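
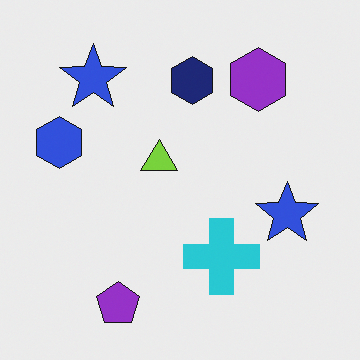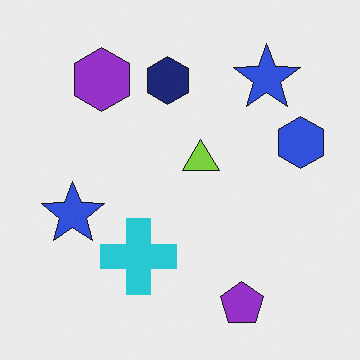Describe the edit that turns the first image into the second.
This is the original image flipped horizontally (left ↔ right).

The blue hexagon is in the left of the first image and the right of the second — shapes on opposite sides of the vertical midline have swapped in a mirror flip.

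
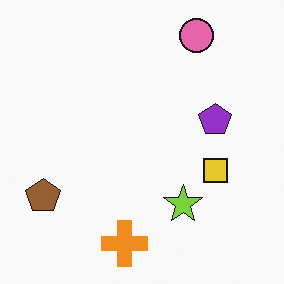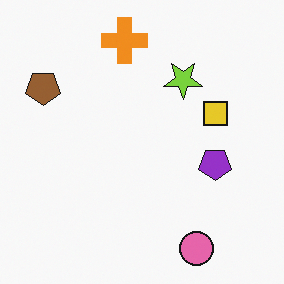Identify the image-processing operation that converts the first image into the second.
This is the original image flipped vertically (top ↔ bottom).

The pink circle is in the top-right of the first image and the bottom-right of the second — shapes on opposite sides of the horizontal midline have swapped in a mirror flip.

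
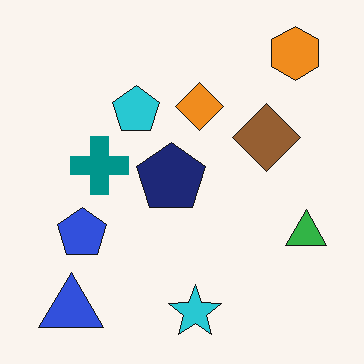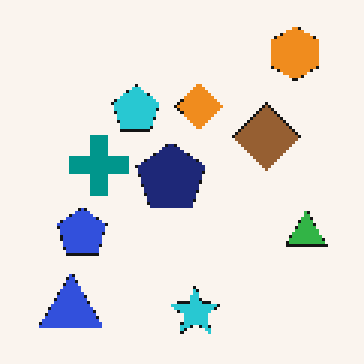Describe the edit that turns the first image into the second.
The image was mildly pixelated.

Shapes are reduced to large square blocks; fine edges and outlines are lost — a downscale-then-upscale (mosaic) effect.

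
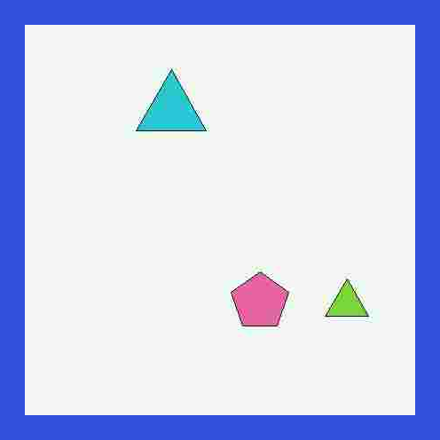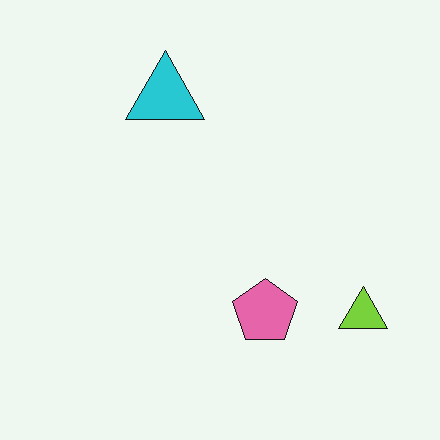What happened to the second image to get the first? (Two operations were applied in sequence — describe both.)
The image was degraded with heavy JPEG compression, then framed with a blue border.

Blocky 8×8 compression artifacts appear around shape edges and the flat background shows ringing — characteristic JPEG degradation. A solid blue frame runs around the edge of the first image, with the content slightly shrunk inside it.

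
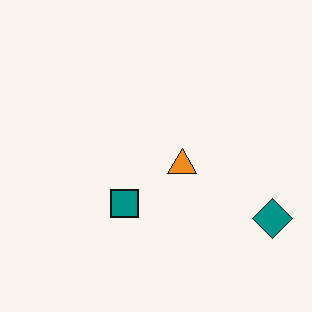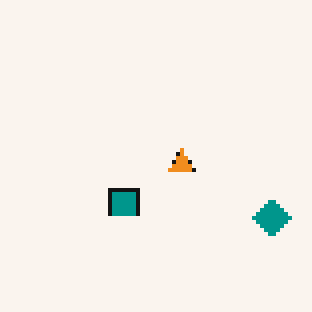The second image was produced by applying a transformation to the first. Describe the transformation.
Mildly pixelated.

Shapes are reduced to large square blocks; fine edges and outlines are lost — a downscale-then-upscale (mosaic) effect.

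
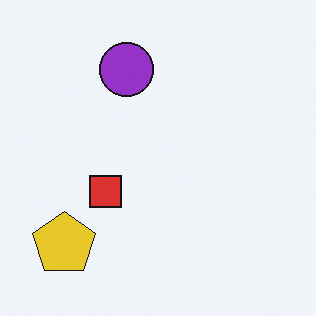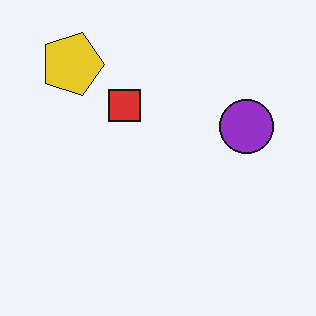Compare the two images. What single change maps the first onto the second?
The image was rotated 90° clockwise.

The yellow pentagon sits in the bottom-left of the first image and the top-left of the second — consistent with a whole-image 90° clockwise rotation.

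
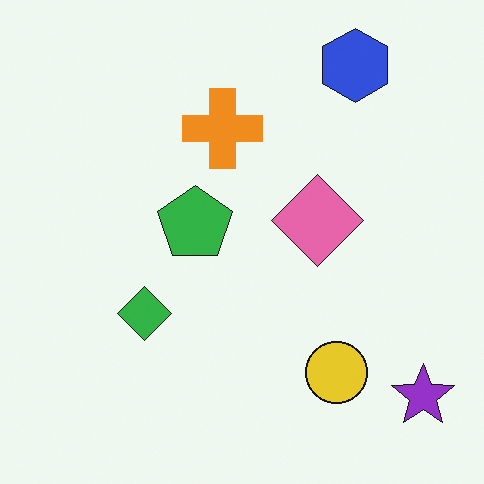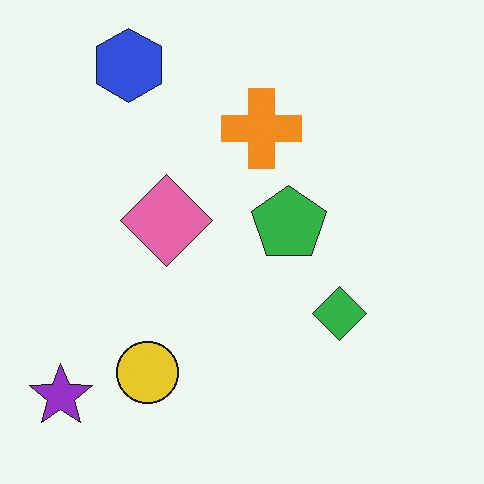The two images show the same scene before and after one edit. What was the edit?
This is the original image flipped horizontally (left ↔ right).

The purple star is in the bottom-right of the first image and the bottom-left of the second — shapes on opposite sides of the vertical midline have swapped in a mirror flip.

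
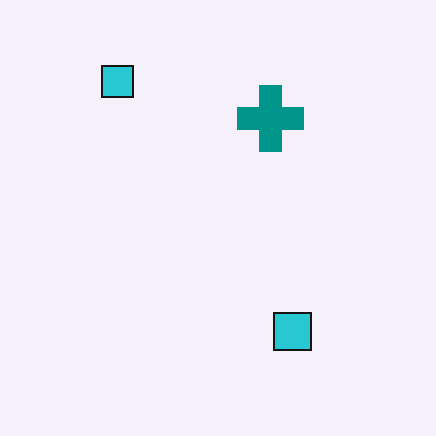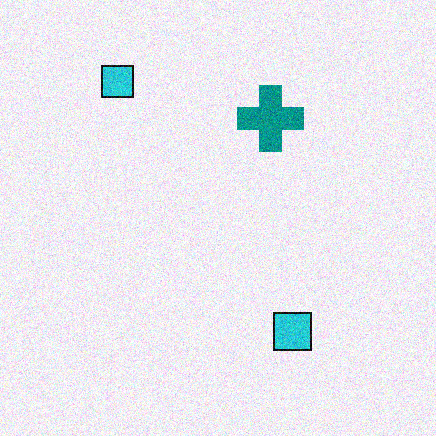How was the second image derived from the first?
The image was degraded with visible gaussian noise.

Random speckle covers the whole image, including the flat background.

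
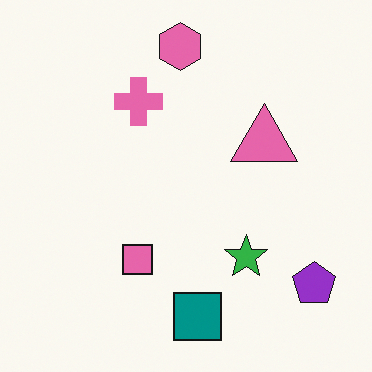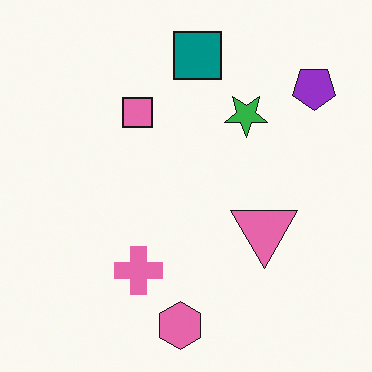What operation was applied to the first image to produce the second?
It was flipped vertically (top ↔ bottom).

The pink hexagon is in the top of the first image and the bottom of the second — shapes on opposite sides of the horizontal midline have swapped in a mirror flip.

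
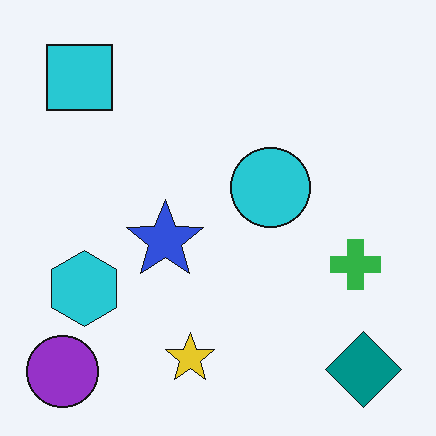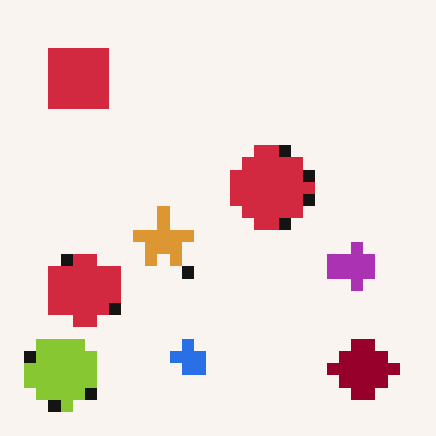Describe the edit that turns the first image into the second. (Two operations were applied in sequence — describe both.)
Coarsely pixelated, then hue-shifted through roughly half the color wheel.

Shapes are reduced to large square blocks; fine edges and outlines are lost — a downscale-then-upscale (mosaic) effect. Every shape's color has rotated by the same amount around the hue wheel — a uniform hue shift.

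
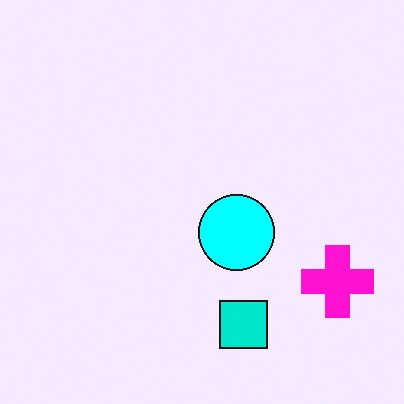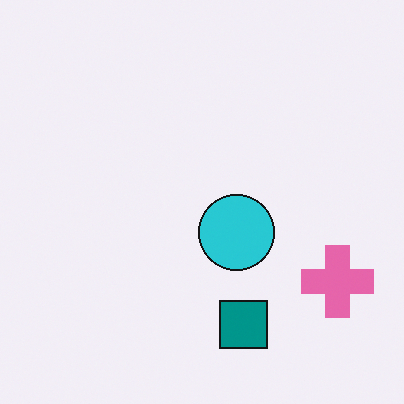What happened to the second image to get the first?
It was made much more vivid (saturation change).

All colors are more vivid — a global saturation change.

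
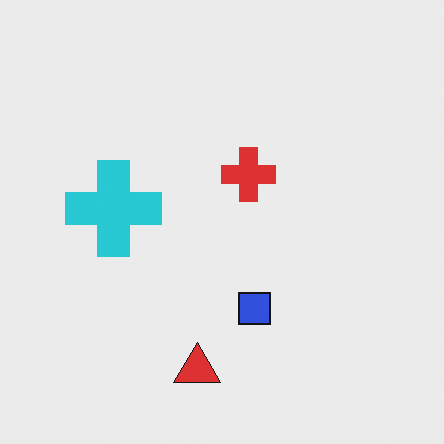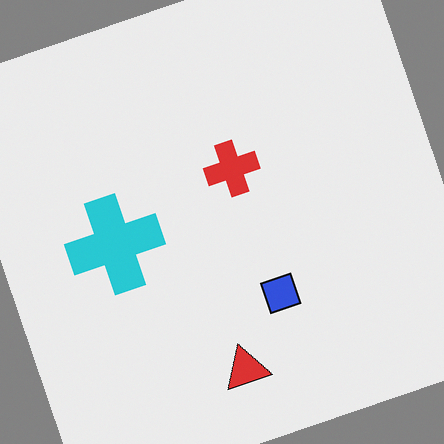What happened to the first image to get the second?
The transformation is: rotated counter-clockwise by a clearly visible amount.

Every shape is tilted by the same angle and the image corners show triangular fill wedges — a whole-image rotation by a non-right angle.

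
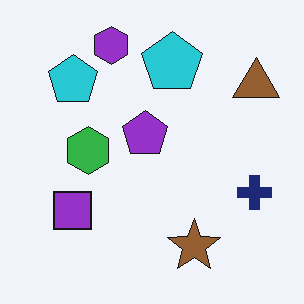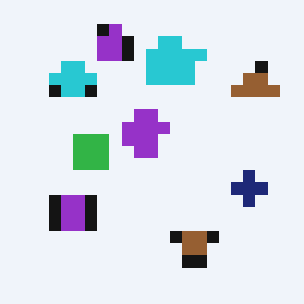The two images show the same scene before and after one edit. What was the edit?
The image was coarsely pixelated.

Shapes are reduced to large square blocks; fine edges and outlines are lost — a downscale-then-upscale (mosaic) effect.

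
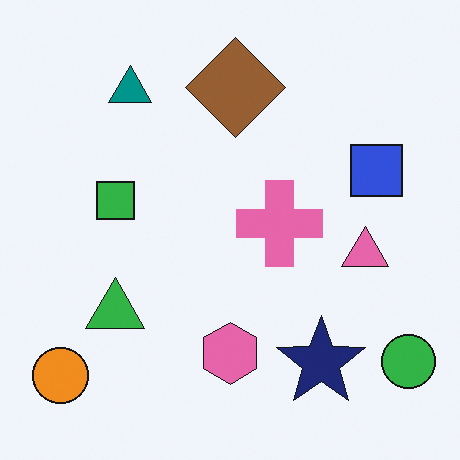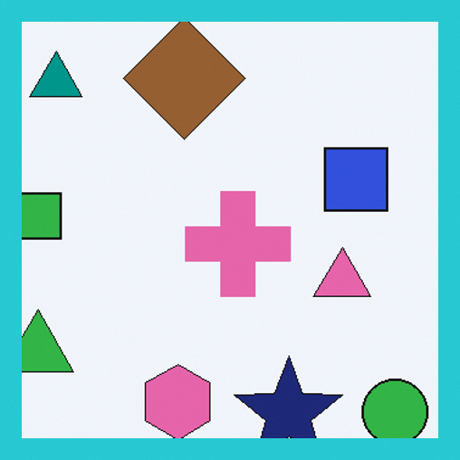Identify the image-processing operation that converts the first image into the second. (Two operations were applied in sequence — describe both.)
The image was cropped slightly and scaled back up, then framed with a cyan border.

The visible shapes are larger and the field of view is narrower; shapes near the original edges may be partly or wholly outside the frame — a crop-and-rescale. A solid cyan frame runs around the edge of the second image, with the content slightly shrunk inside it.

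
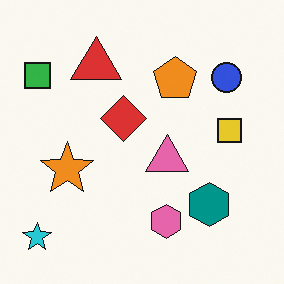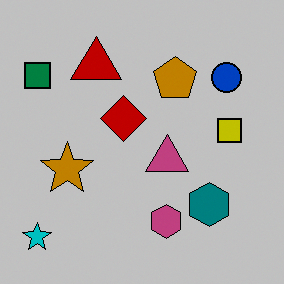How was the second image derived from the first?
The transformation is: aggressively posterized.

Each flat color has snapped to a coarser quantized level — most visibly, the near-white background has dropped to a flat grey.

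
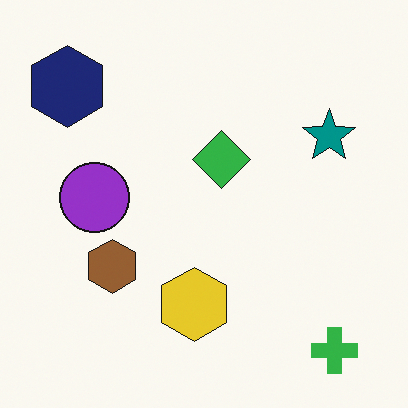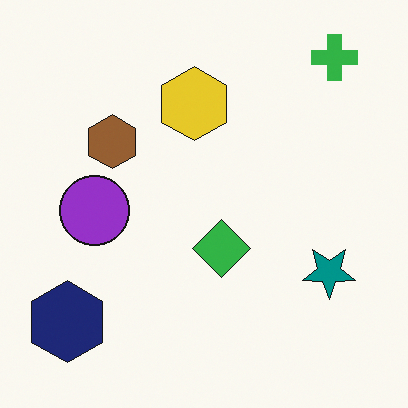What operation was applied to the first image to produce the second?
This is the original image flipped vertically (top ↔ bottom).

The green cross is in the bottom-right of the first image and the top-right of the second — shapes on opposite sides of the horizontal midline have swapped in a mirror flip.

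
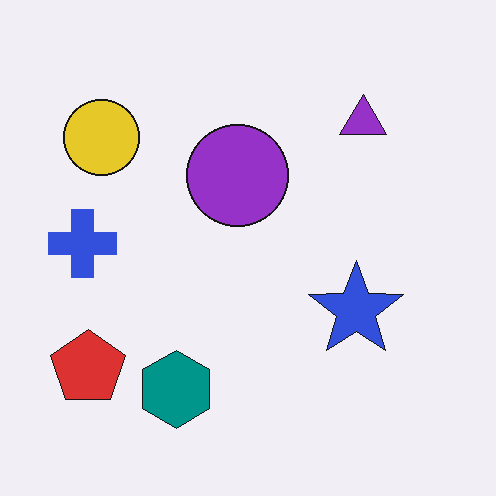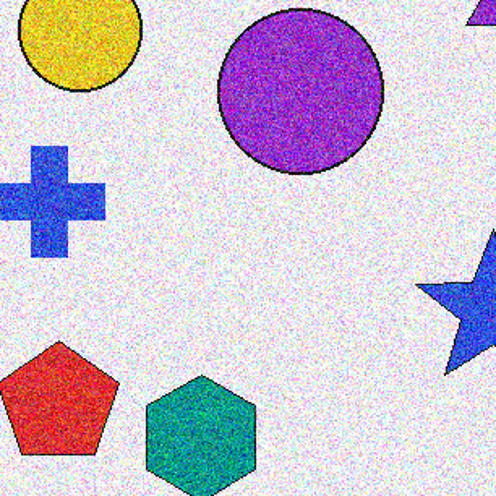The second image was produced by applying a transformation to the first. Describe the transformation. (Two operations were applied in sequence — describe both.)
The second image is the first degraded with a thick layer of grain, then cropped to a noticeably smaller region and rescaled.

Random speckle covers the whole image, including the flat background. The visible shapes are larger and the field of view is narrower; shapes near the original edges may be partly or wholly outside the frame — a crop-and-rescale.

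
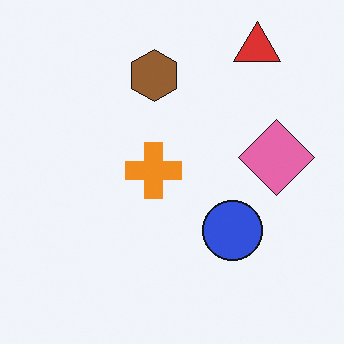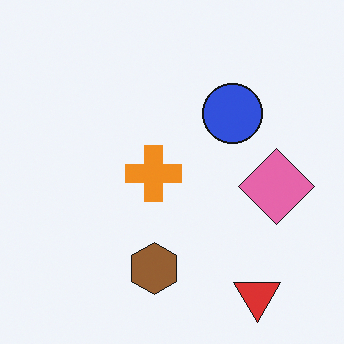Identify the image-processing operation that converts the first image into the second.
The second image is the first flipped vertically (top ↔ bottom).

The red triangle is in the top-right of the first image and the bottom-right of the second — shapes on opposite sides of the horizontal midline have swapped in a mirror flip.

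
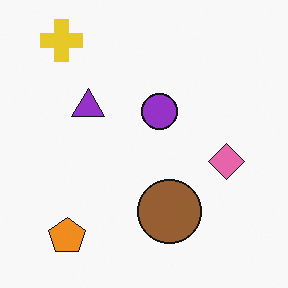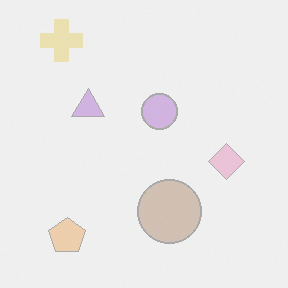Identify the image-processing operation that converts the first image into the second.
The image was given much lower contrast.

Tones are pushed toward mid-grey across the whole image — a global contrast change.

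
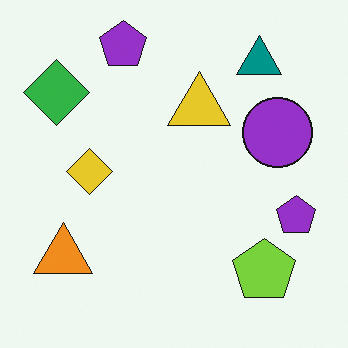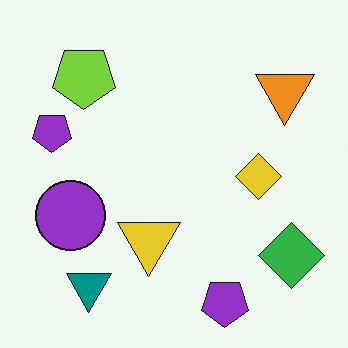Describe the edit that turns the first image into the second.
Rotated 180°.

The green diamond sits in the top-left of the first image and the bottom-right of the second — consistent with a whole-image 180° rotation.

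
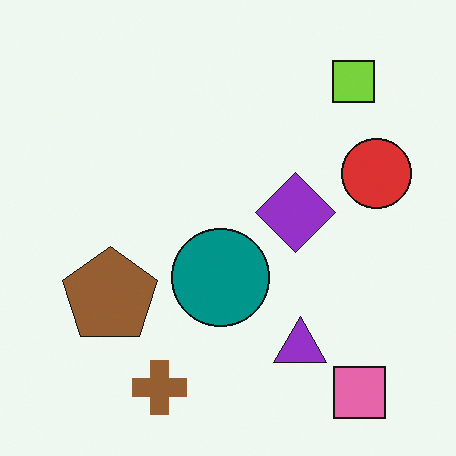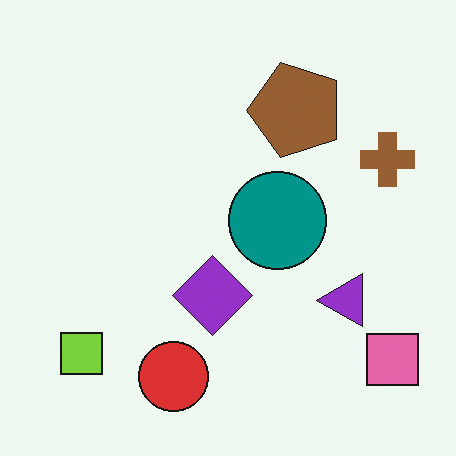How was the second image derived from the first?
Transposed (reflected across the top-left ↔ bottom-right diagonal).

Shapes have swapped their row and column positions — what was in the top-right is now in the bottom-left — a diagonal reflection.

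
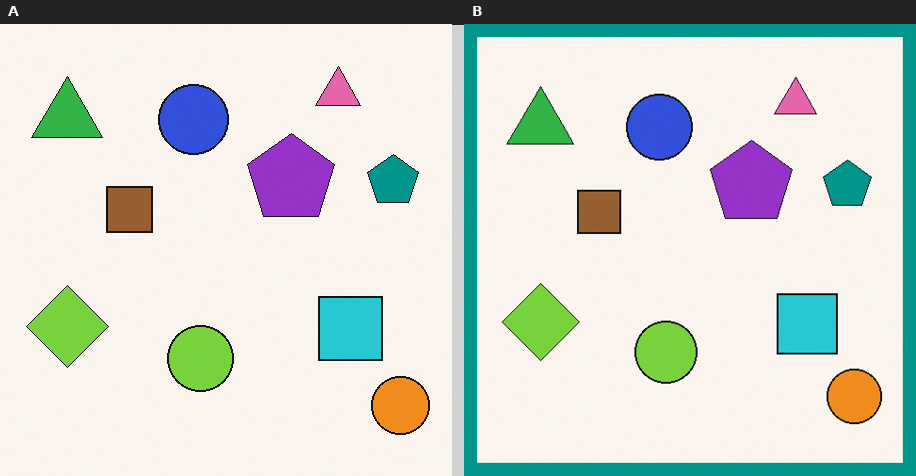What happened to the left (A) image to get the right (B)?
This is the original image framed with a teal border.

A solid teal frame runs around the edge of the right (B) image, with the content slightly shrunk inside it.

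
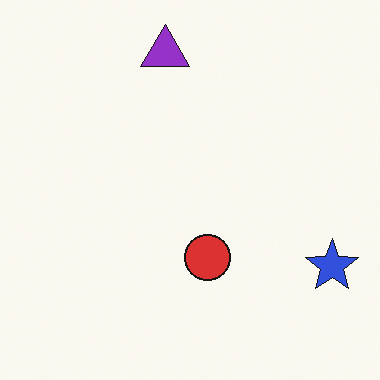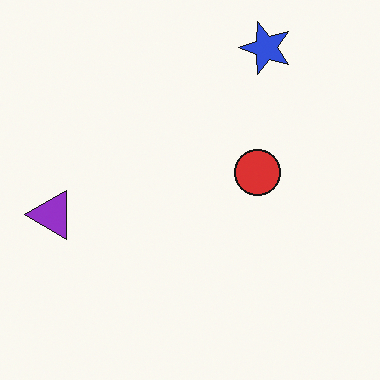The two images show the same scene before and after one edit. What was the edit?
Rotated 90° counter-clockwise.

The blue star sits in the bottom-right of the first image and the top-right of the second — consistent with a whole-image 90° counter-clockwise rotation.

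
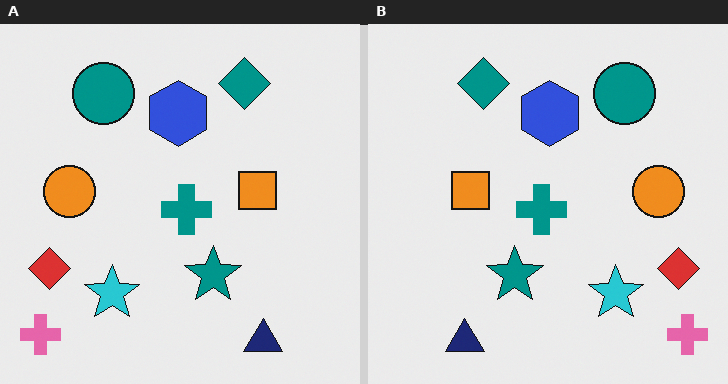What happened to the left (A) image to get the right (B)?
The transformation is: flipped horizontally (left ↔ right).

The pink cross is in the bottom-left of the left (A) image and the bottom-right of the right (B) — shapes on opposite sides of the vertical midline have swapped in a mirror flip.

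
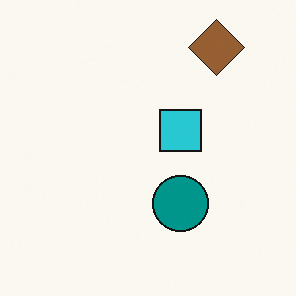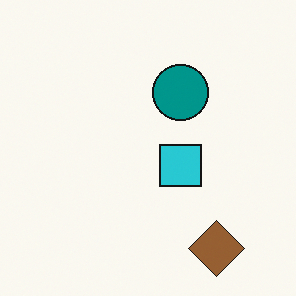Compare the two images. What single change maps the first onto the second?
The second image is the first flipped vertically (top ↔ bottom).

The brown diamond is in the top-right of the first image and the bottom-right of the second — shapes on opposite sides of the horizontal midline have swapped in a mirror flip.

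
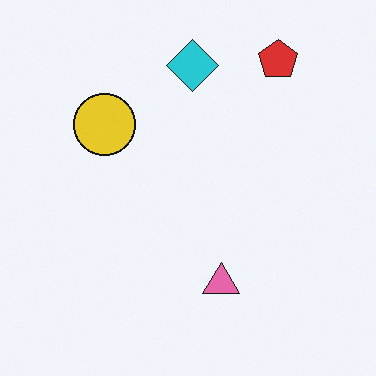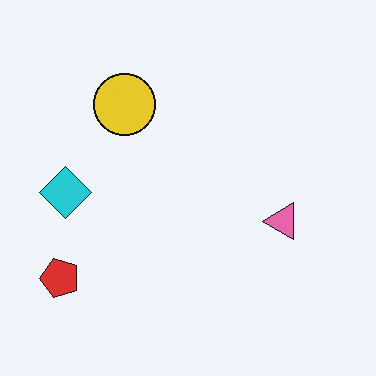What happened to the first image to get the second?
The image was transposed (reflected across the top-left ↔ bottom-right diagonal).

Shapes have swapped their row and column positions — what was in the top-right is now in the bottom-left — a diagonal reflection.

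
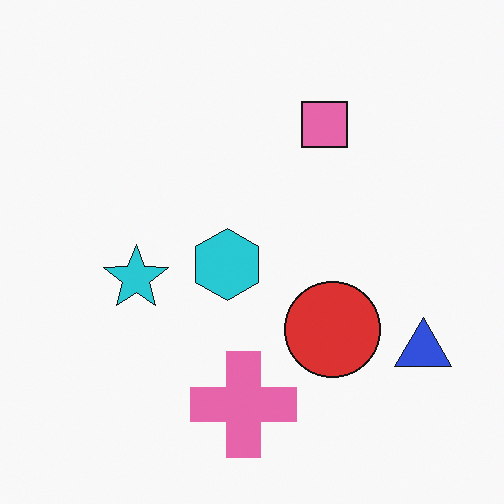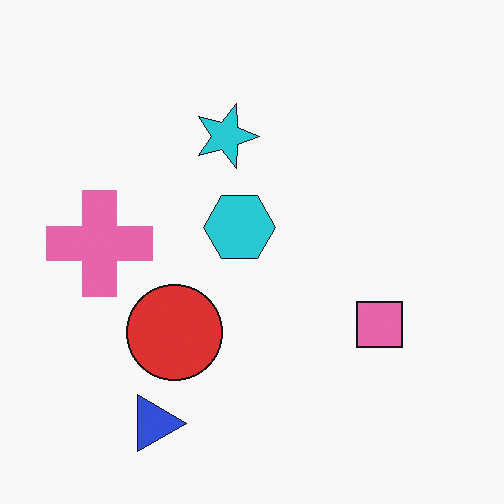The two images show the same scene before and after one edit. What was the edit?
The image was rotated 90° clockwise.

The blue triangle sits in the bottom-right of the first image and the bottom-left of the second — consistent with a whole-image 90° clockwise rotation.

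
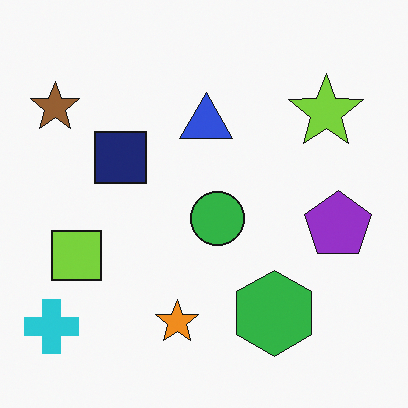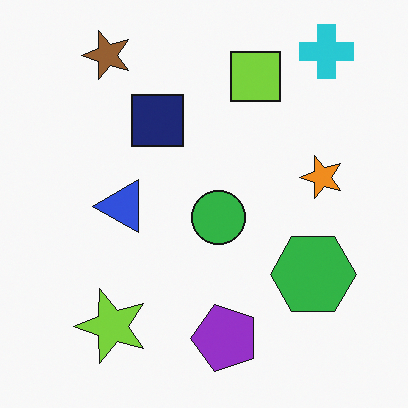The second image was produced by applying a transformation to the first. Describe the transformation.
The transformation is: transposed (reflected across the top-left ↔ bottom-right diagonal).

Shapes have swapped their row and column positions — what was in the top-right is now in the bottom-left — a diagonal reflection.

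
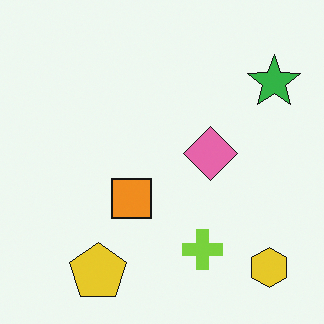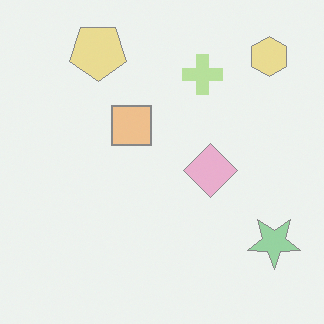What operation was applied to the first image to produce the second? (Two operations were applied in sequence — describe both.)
It was flipped vertically (top ↔ bottom), then given much lower contrast.

The yellow pentagon is in the bottom-left of the first image and the top-left of the second — shapes on opposite sides of the horizontal midline have swapped in a mirror flip. Tones are pushed toward mid-grey across the whole image — a global contrast change.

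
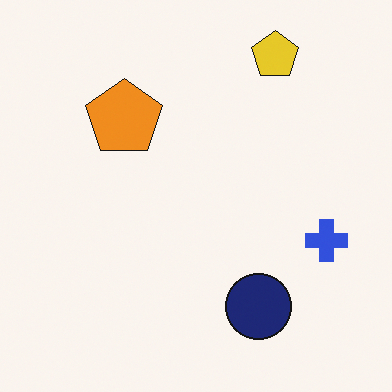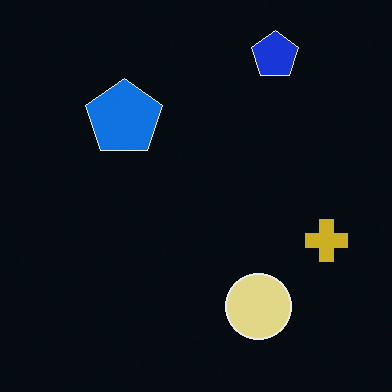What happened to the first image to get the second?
The second image is the first color-inverted (negative).

The light background has become dark and every shape's color is its complement — a photographic negative.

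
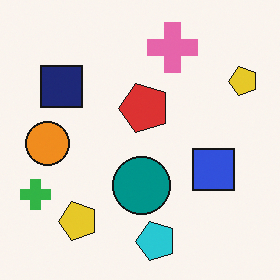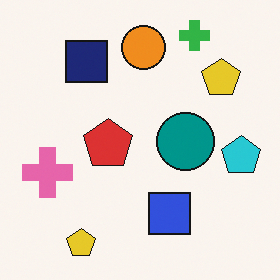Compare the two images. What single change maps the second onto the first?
The image was transposed (reflected across the top-left ↔ bottom-right diagonal).

Shapes have swapped their row and column positions — what was in the top-right is now in the bottom-left — a diagonal reflection.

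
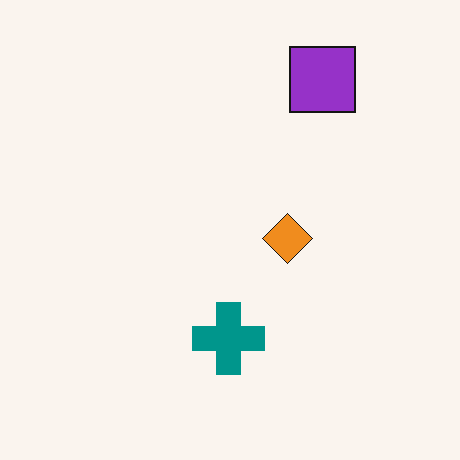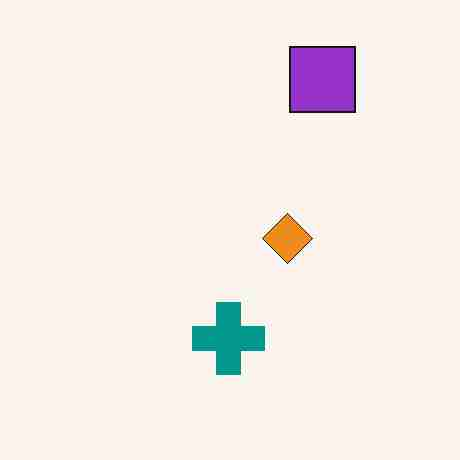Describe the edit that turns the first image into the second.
It was degraded with heavy JPEG compression.

Blocky 8×8 compression artifacts appear around shape edges and the flat background shows ringing — characteristic JPEG degradation.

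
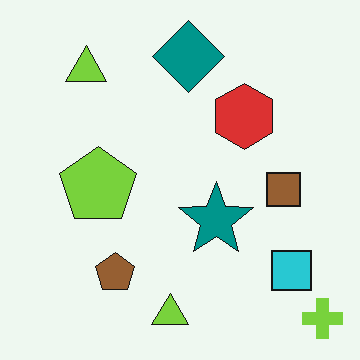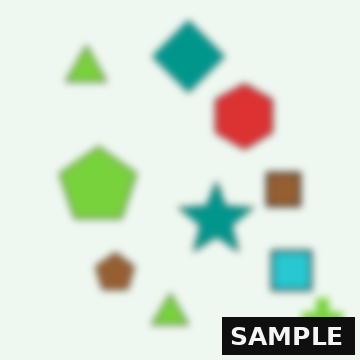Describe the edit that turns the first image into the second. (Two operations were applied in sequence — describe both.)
This is the original image moderately blurred, then watermarked with the text "SAMPLE" in the lower-right corner.

Shape edges and outlines are uniformly softened across the whole image. A dark label reading "SAMPLE" appears in the lower-right corner.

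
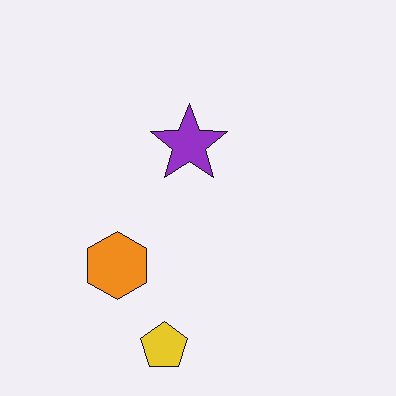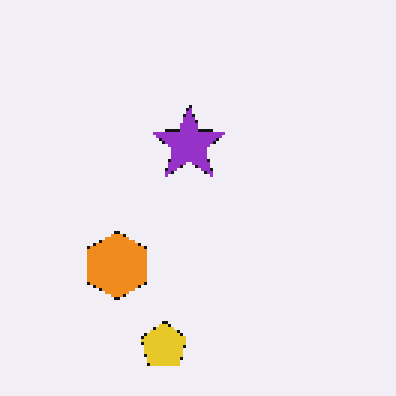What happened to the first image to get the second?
The second image is the first mildly pixelated.

Shapes are reduced to large square blocks; fine edges and outlines are lost — a downscale-then-upscale (mosaic) effect.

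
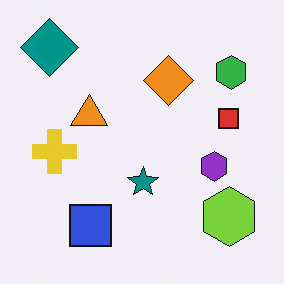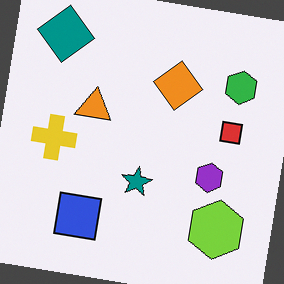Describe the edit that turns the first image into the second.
It was rotated clockwise by a few degrees.

Every shape is tilted by the same angle and the image corners show triangular fill wedges — a whole-image rotation by a non-right angle.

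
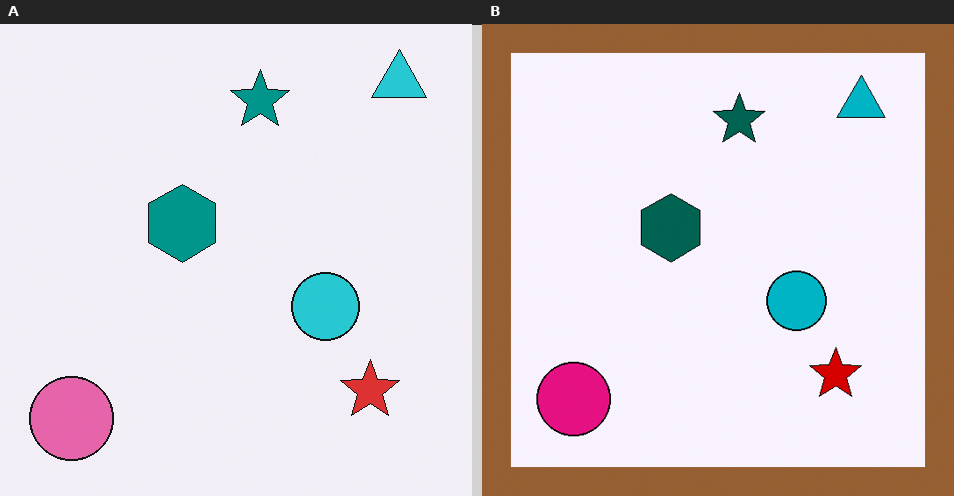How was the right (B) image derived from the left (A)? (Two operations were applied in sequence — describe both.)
The transformation is: boosted in contrast, then framed with a brown border.

Tones are pushed away from mid-grey across the whole image — a global contrast change. A solid brown frame runs around the edge of the right (B) image, with the content slightly shrunk inside it.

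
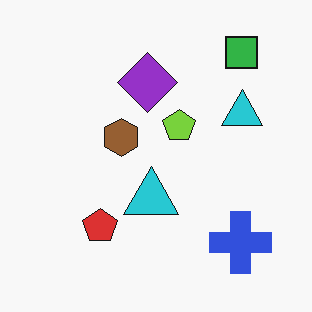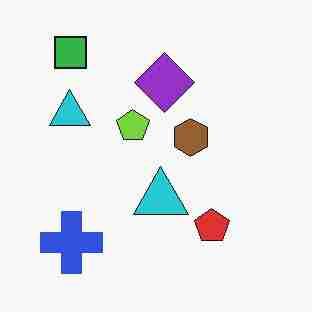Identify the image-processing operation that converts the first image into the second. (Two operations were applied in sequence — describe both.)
This is the original image flipped horizontally (left ↔ right), then degraded with heavy JPEG compression.

The green square is in the top-right of the first image and the top-left of the second — shapes on opposite sides of the vertical midline have swapped in a mirror flip. Blocky 8×8 compression artifacts appear around shape edges and the flat background shows ringing — characteristic JPEG degradation.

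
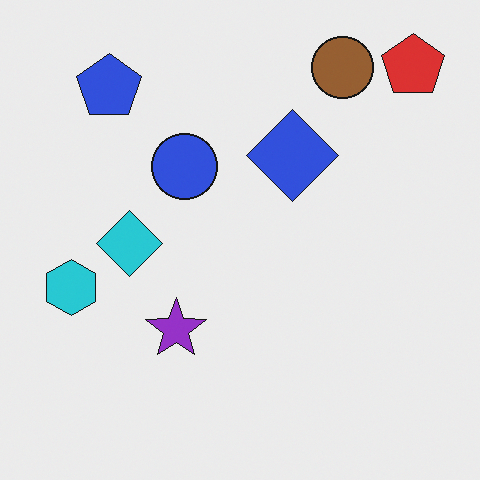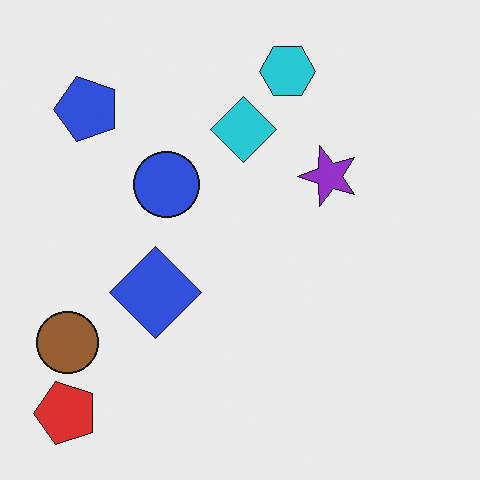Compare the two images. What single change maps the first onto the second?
The image was transposed (reflected across the top-left ↔ bottom-right diagonal).

Shapes have swapped their row and column positions — what was in the top-right is now in the bottom-left — a diagonal reflection.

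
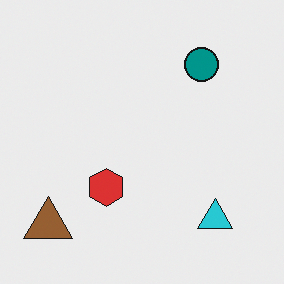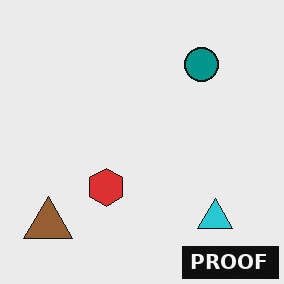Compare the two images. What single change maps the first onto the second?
The second image is the first watermarked with the text "PROOF" in the lower-right corner.

A dark label reading "PROOF" appears in the lower-right corner.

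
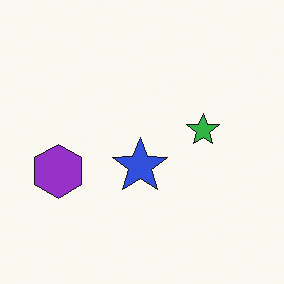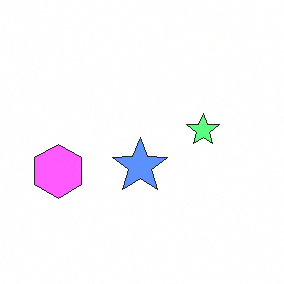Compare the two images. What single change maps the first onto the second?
It was noticeably brightened.

Every pixel — background and shapes alike — is uniformly brightened.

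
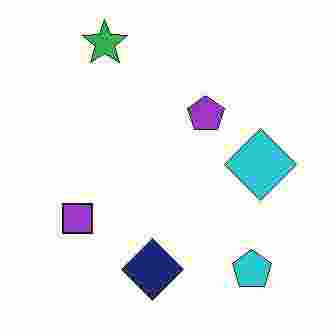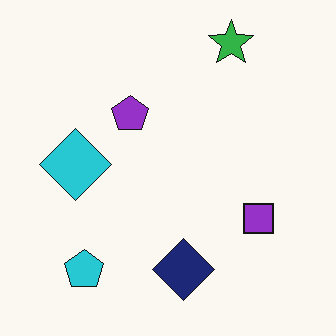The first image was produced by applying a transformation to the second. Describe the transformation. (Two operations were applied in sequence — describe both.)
This is the original image heavily JPEG-compressed with obvious blocking artifacts, then flipped horizontally (left ↔ right).

Blocky 8×8 compression artifacts appear around shape edges and the flat background shows ringing — characteristic JPEG degradation. The cyan diamond is in the left of the second image and the right of the first — shapes on opposite sides of the vertical midline have swapped in a mirror flip.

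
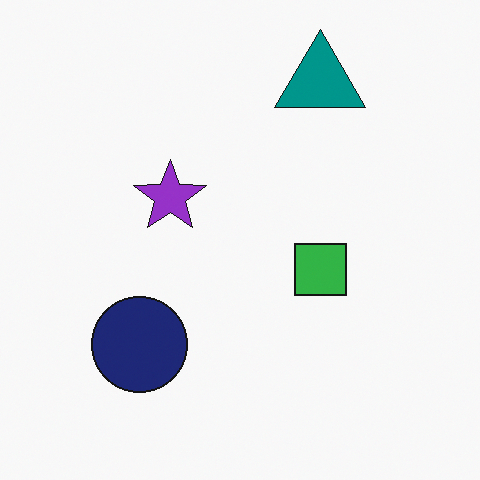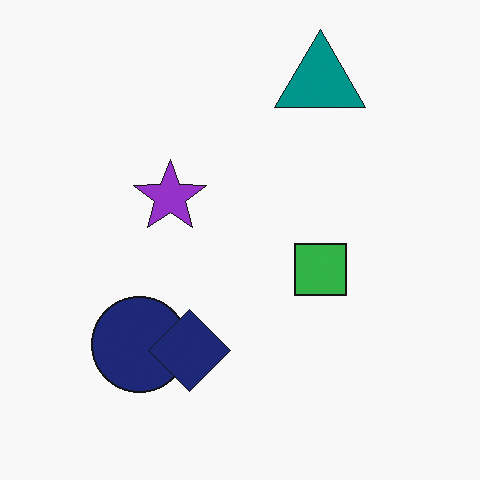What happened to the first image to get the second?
The second image is the first overlaid with an additional navy diamond.

A navy diamond appears in the second image that is absent from the first.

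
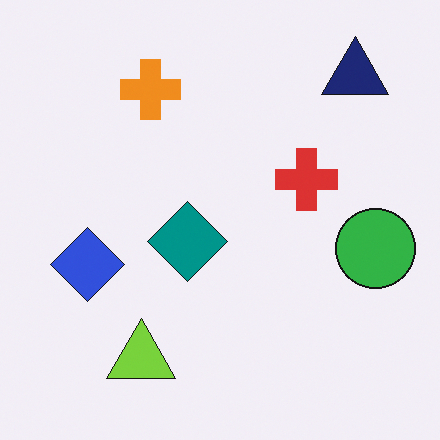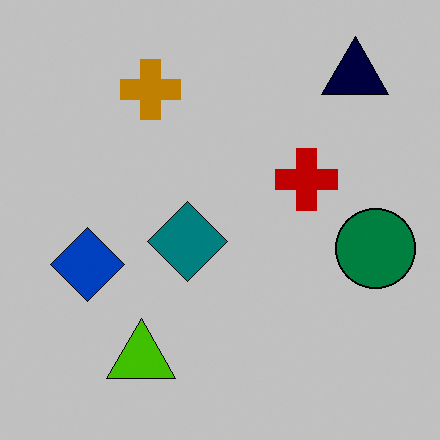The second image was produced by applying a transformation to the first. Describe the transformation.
It was aggressively posterized.

Each flat color has snapped to a coarser quantized level — most visibly, the near-white background has dropped to a flat grey.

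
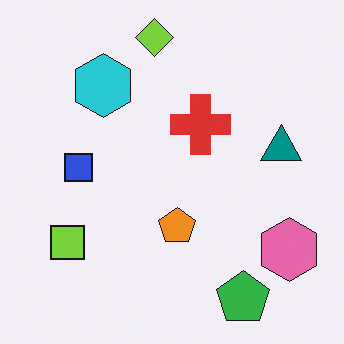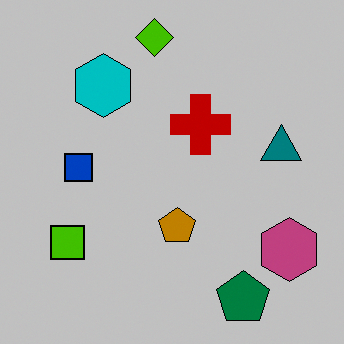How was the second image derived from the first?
The transformation is: heavily posterized to just a handful of flat colors.

Each flat color has snapped to a coarser quantized level — most visibly, the near-white background has dropped to a flat grey.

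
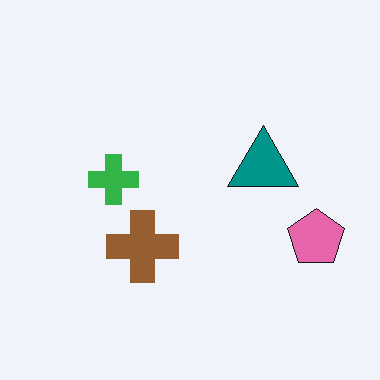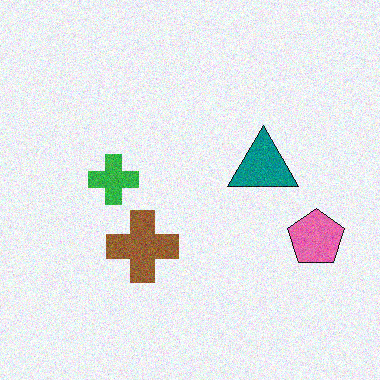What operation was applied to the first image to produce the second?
The second image is the first degraded with visible gaussian noise.

Random speckle covers the whole image, including the flat background.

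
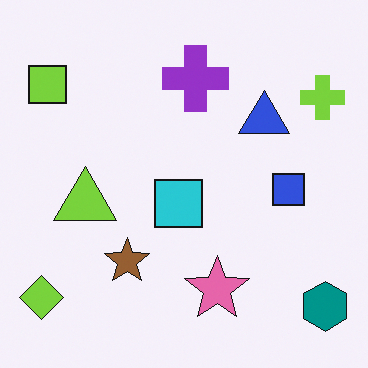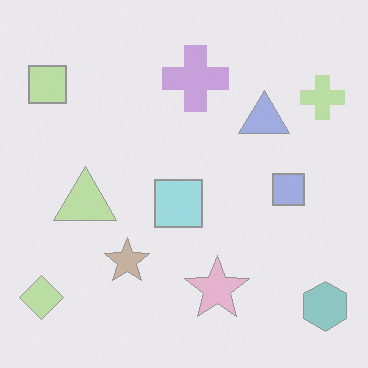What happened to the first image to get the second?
The image was washed out (contrast reduced).

Tones are pushed toward mid-grey across the whole image — a global contrast change.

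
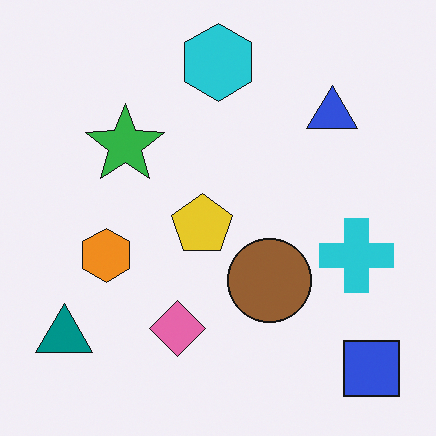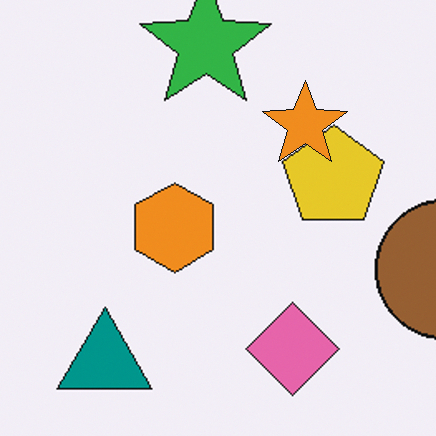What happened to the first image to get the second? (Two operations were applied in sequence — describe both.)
The second image is the first cropped to a noticeably smaller region and rescaled, then overlaid with an additional orange star.

The visible shapes are larger and the field of view is narrower; shapes near the original edges may be partly or wholly outside the frame — a crop-and-rescale. An orange star appears in the second image that is absent from the first.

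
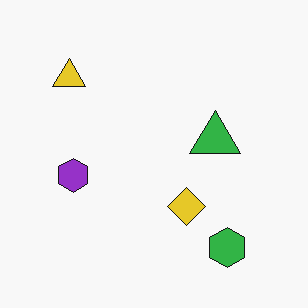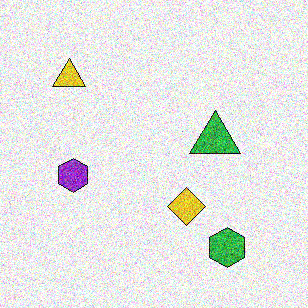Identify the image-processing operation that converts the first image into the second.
It was degraded with strong gaussian noise.

Random speckle covers the whole image, including the flat background.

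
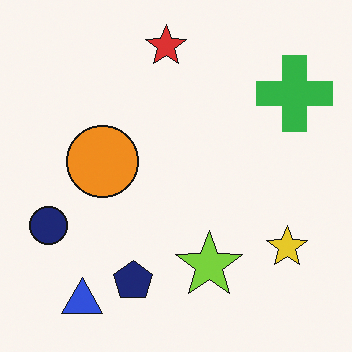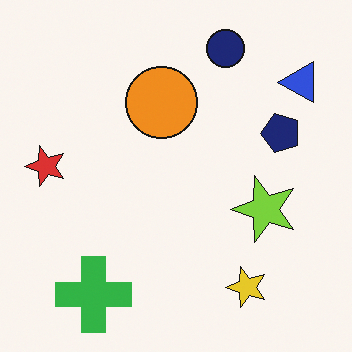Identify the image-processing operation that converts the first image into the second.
It was transposed (reflected across the top-left ↔ bottom-right diagonal).

Shapes have swapped their row and column positions — what was in the top-right is now in the bottom-left — a diagonal reflection.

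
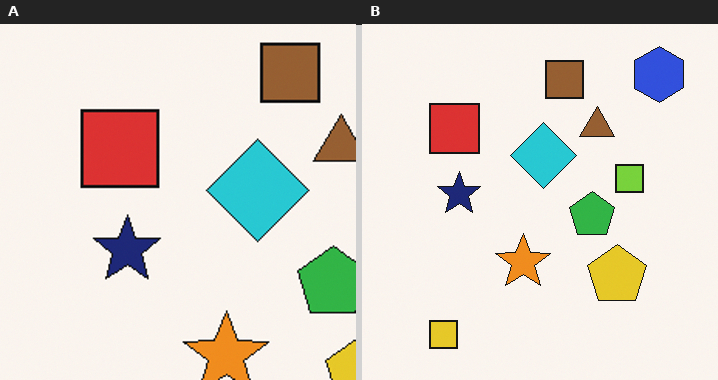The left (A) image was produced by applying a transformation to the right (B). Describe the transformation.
Cropped slightly and scaled back up.

The visible shapes are larger and the field of view is narrower; shapes near the original edges may be partly or wholly outside the frame — a crop-and-rescale.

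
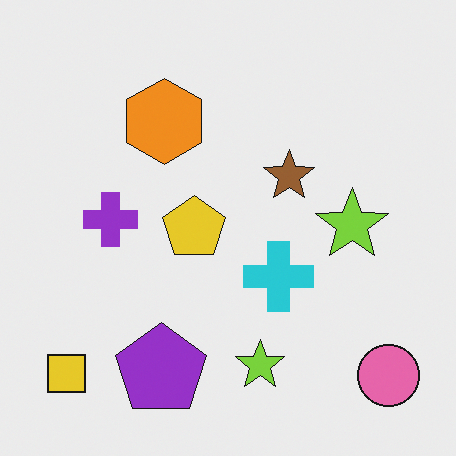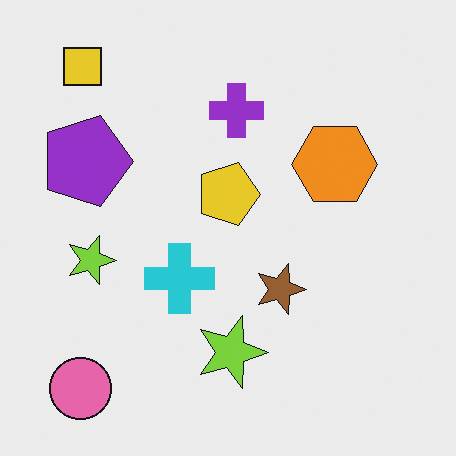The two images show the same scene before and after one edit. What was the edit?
The image was rotated 90° clockwise.

The yellow square sits in the bottom-left of the first image and the top-left of the second — consistent with a whole-image 90° clockwise rotation.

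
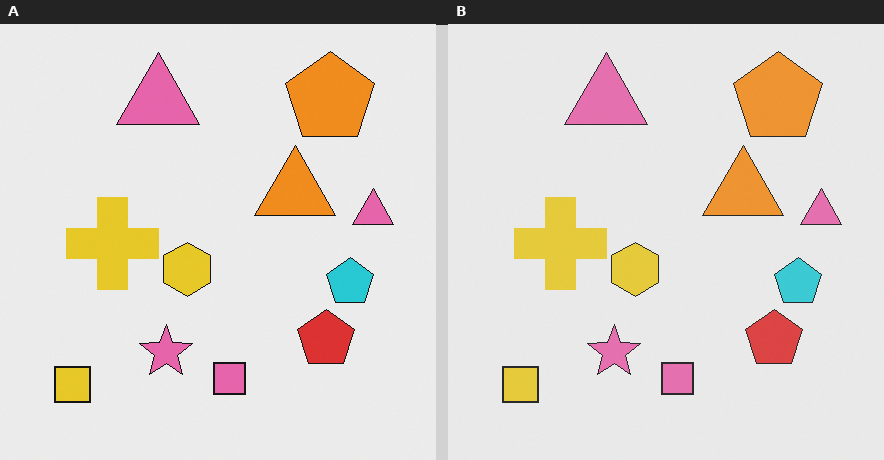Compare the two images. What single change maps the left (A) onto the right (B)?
It was given slightly reduced contrast.

Tones are pushed toward mid-grey across the whole image — a global contrast change.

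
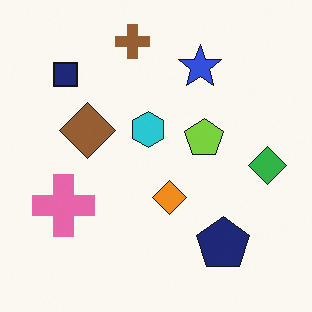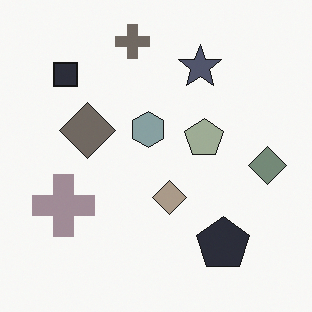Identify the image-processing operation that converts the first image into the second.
It was made much more muted (saturation change).

All colors are more muted and greyish — a global saturation change.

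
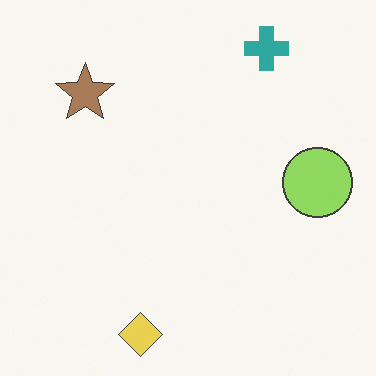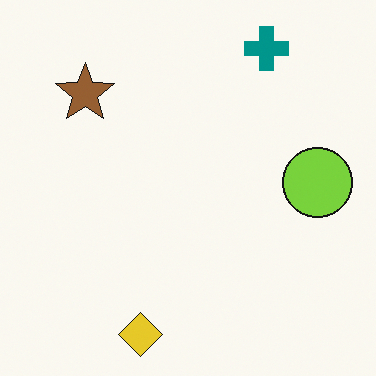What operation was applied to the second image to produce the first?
The image was given slightly reduced contrast.

Tones are pushed toward mid-grey across the whole image — a global contrast change.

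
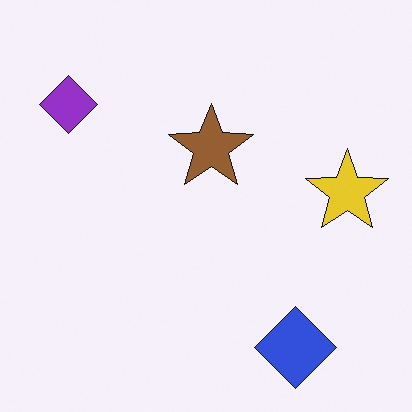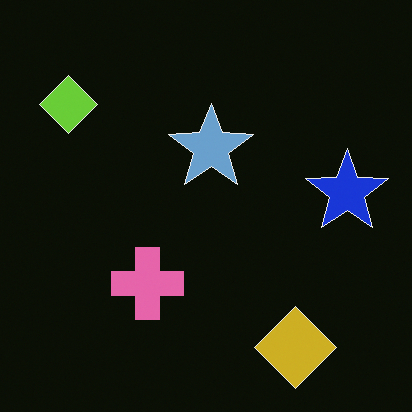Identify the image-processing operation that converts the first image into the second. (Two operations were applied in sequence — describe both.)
The transformation is: color-inverted (negative), then overlaid with an additional pink cross.

The light background has become dark and every shape's color is its complement — a photographic negative. A pink cross appears in the second image that is absent from the first.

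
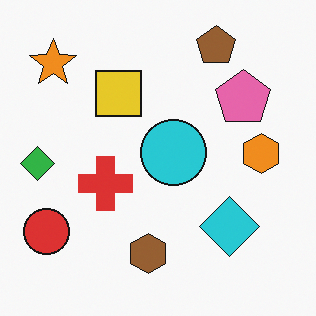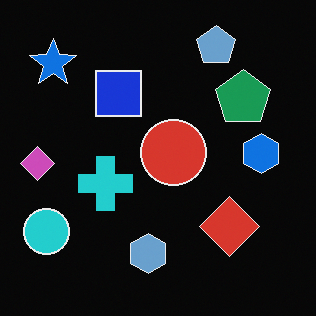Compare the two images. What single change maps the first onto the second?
Color-inverted (negative).

The light background has become dark and every shape's color is its complement — a photographic negative.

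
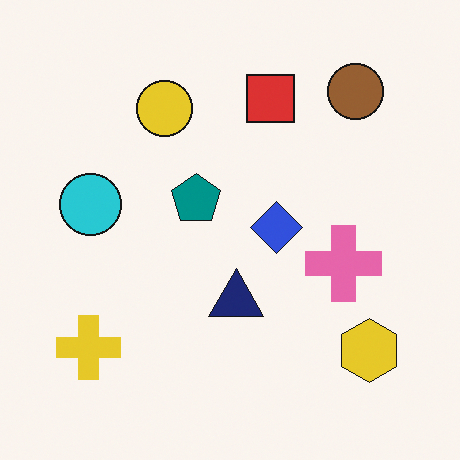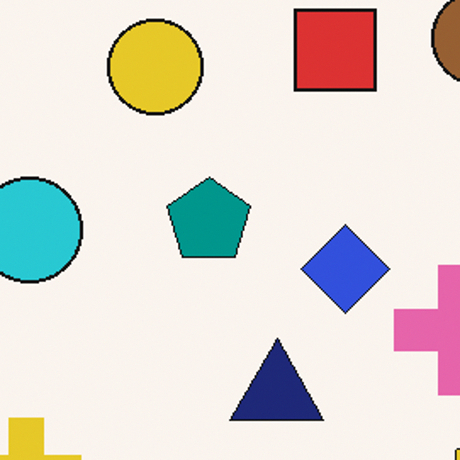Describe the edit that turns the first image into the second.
The second image is the first cropped to a noticeably smaller region and rescaled.

The visible shapes are larger and the field of view is narrower; shapes near the original edges may be partly or wholly outside the frame — a crop-and-rescale.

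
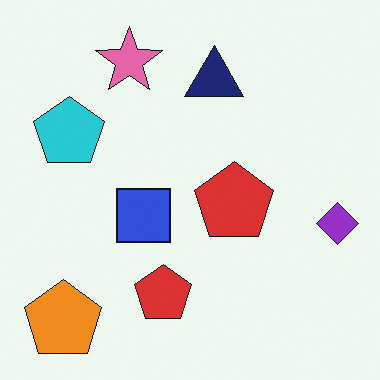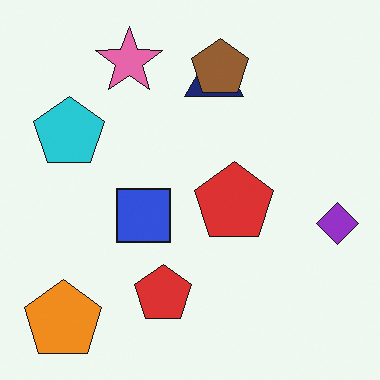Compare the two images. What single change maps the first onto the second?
The transformation is: overlaid with an additional brown pentagon.

A brown pentagon appears in the second image that is absent from the first.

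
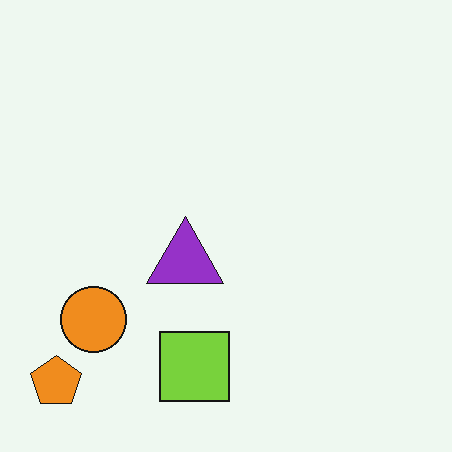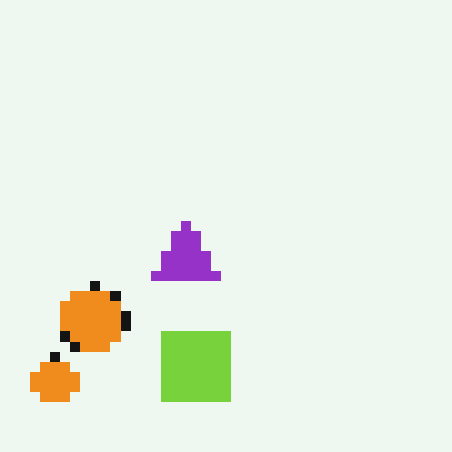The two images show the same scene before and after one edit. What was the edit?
It was heavily pixelated into large blocks.

Shapes are reduced to large square blocks; fine edges and outlines are lost — a downscale-then-upscale (mosaic) effect.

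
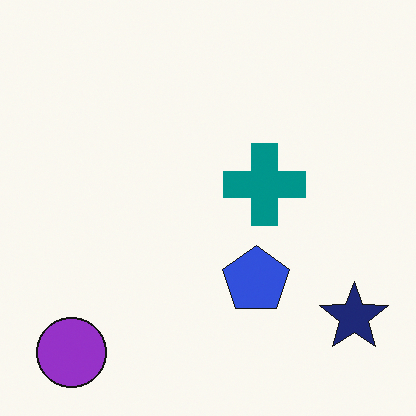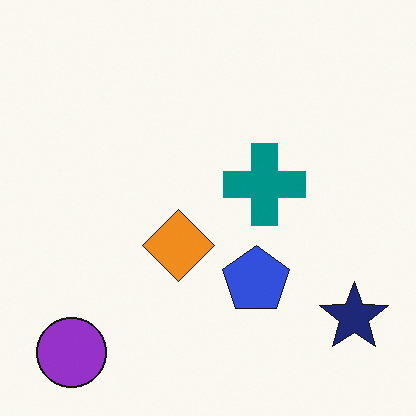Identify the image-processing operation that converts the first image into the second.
Overlaid with an additional orange diamond.

An orange diamond appears in the second image that is absent from the first.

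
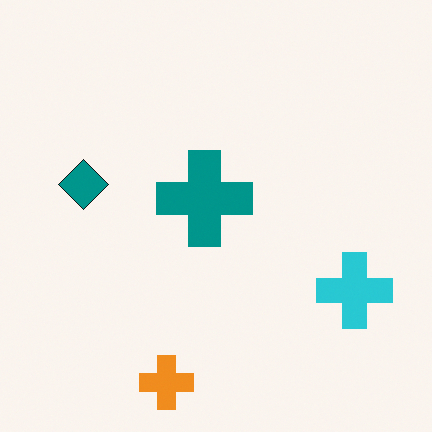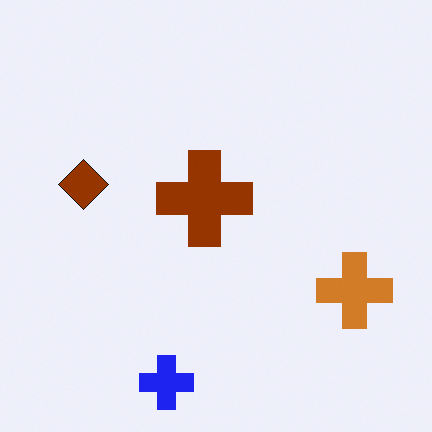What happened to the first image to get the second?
Hue-shifted through roughly half the color wheel.

Every shape's color has rotated by the same amount around the hue wheel — a uniform hue shift.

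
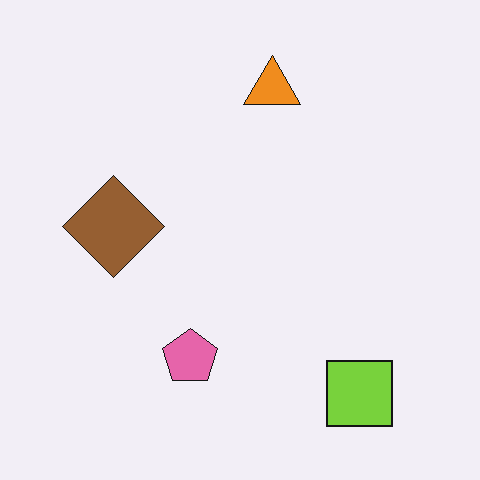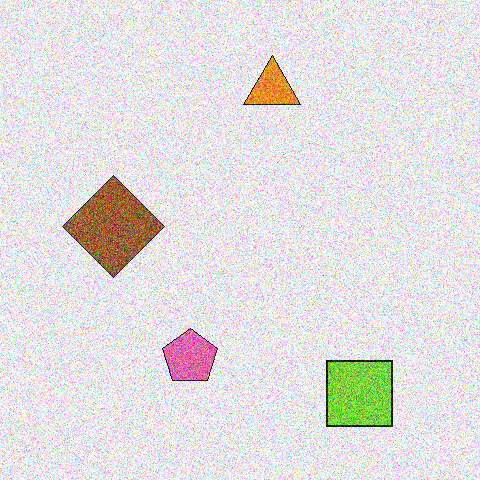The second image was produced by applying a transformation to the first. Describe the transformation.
It was degraded with heavy additive noise.

Random speckle covers the whole image, including the flat background.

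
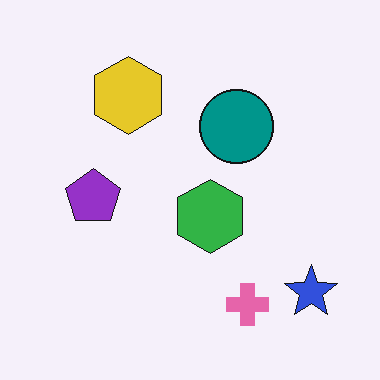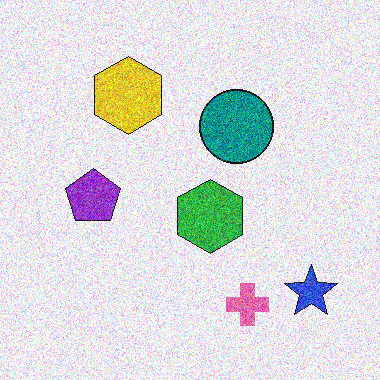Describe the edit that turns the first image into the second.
The image was degraded with heavy additive noise.

Random speckle covers the whole image, including the flat background.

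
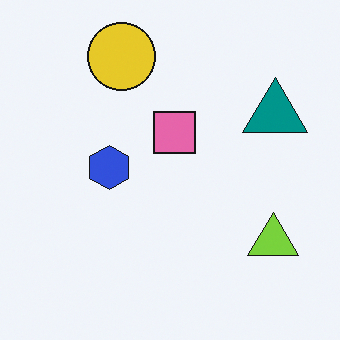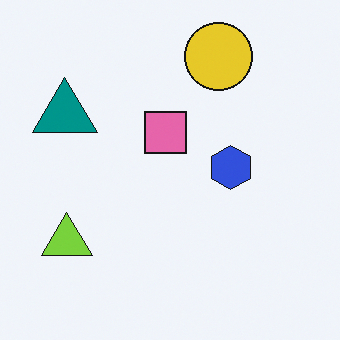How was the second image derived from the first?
This is the original image flipped horizontally (left ↔ right).

The teal triangle is in the right of the first image and the left of the second — shapes on opposite sides of the vertical midline have swapped in a mirror flip.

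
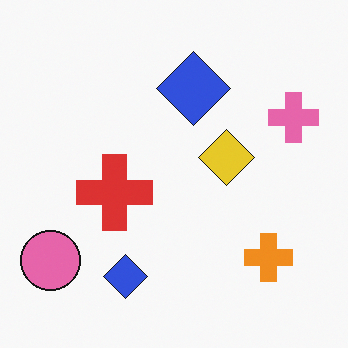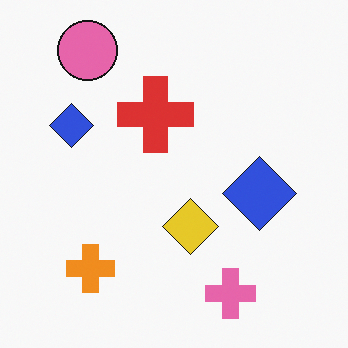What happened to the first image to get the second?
The transformation is: rotated 90° clockwise.

The pink circle sits in the bottom-left of the first image and the top-left of the second — consistent with a whole-image 90° clockwise rotation.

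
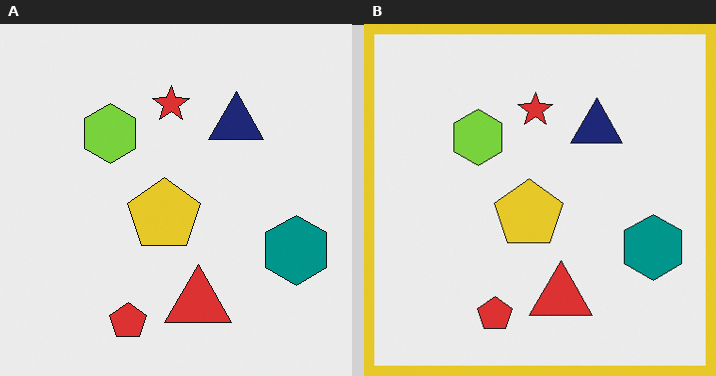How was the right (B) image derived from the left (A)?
Framed with a yellow border.

A solid yellow frame runs around the edge of the right (B) image, with the content slightly shrunk inside it.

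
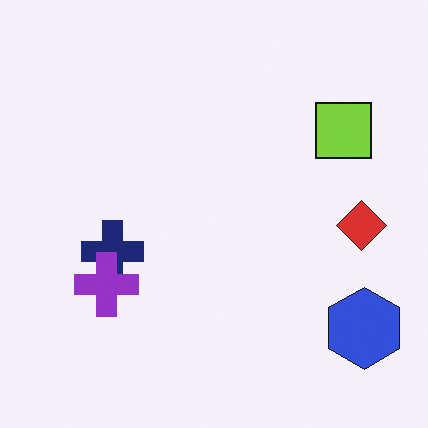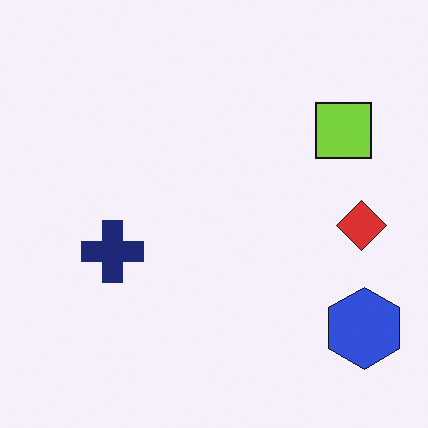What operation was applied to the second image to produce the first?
The image was overlaid with an additional purple cross.

A purple cross appears in the first image that is absent from the second.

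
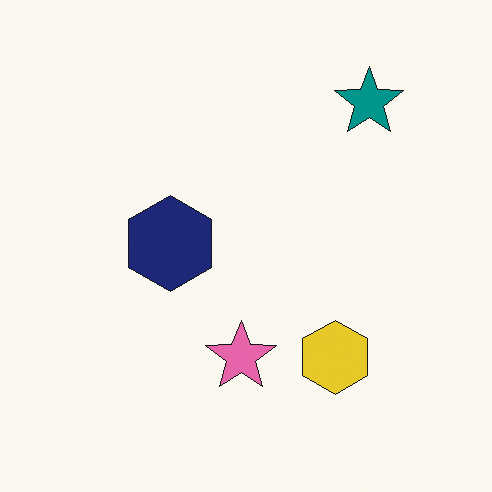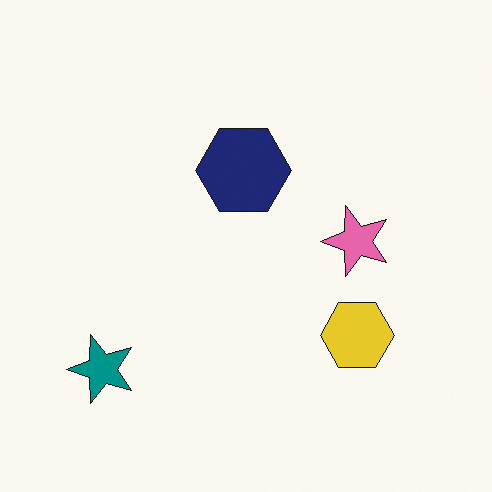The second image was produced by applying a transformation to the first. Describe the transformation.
The transformation is: transposed (reflected across the top-left ↔ bottom-right diagonal).

Shapes have swapped their row and column positions — what was in the top-right is now in the bottom-left — a diagonal reflection.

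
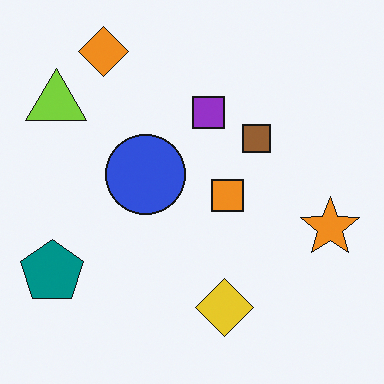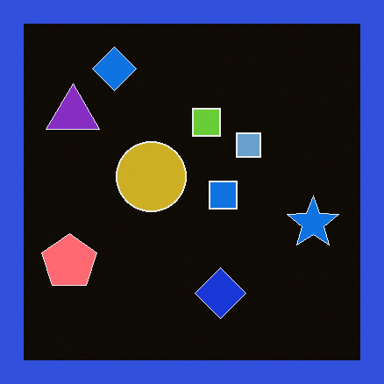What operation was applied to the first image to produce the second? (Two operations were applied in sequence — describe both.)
Color-inverted (negative), then framed with a blue border.

The light background has become dark and every shape's color is its complement — a photographic negative. A solid blue frame runs around the edge of the second image, with the content slightly shrunk inside it.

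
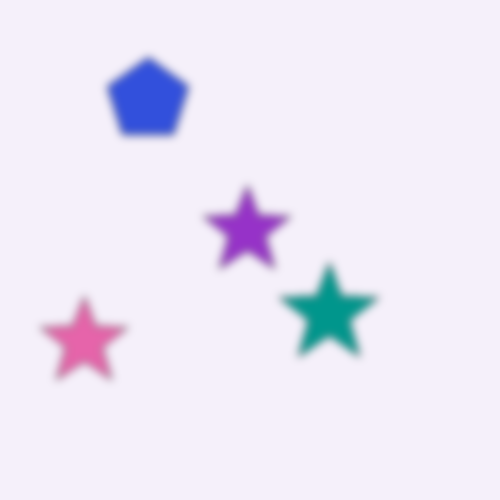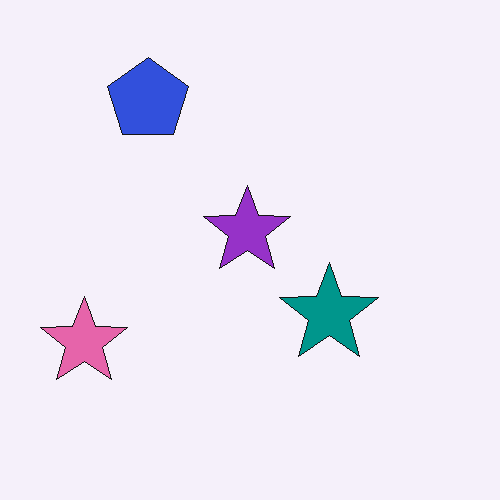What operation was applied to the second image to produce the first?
The transformation is: moderately blurred.

Shape edges and outlines are uniformly softened across the whole image.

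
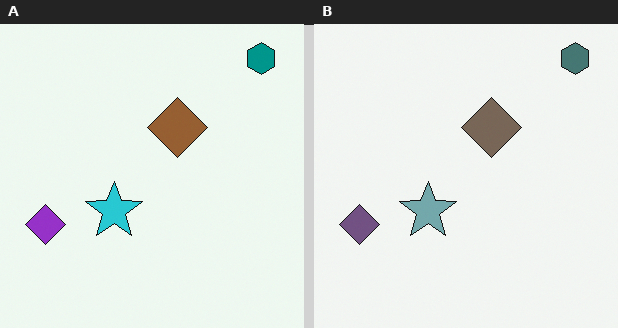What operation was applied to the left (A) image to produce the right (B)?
This is the original image made much more muted (saturation change).

All colors are more muted and greyish — a global saturation change.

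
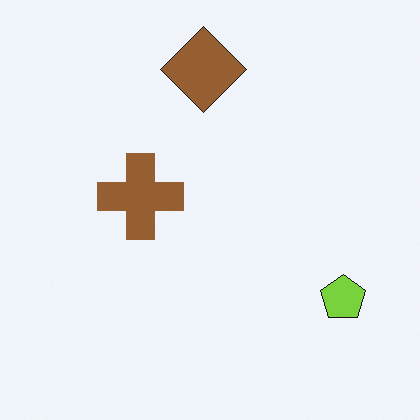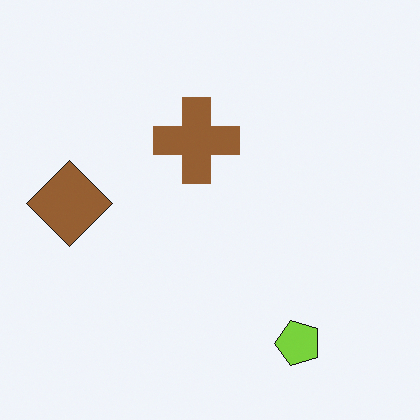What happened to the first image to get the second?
Transposed (reflected across the top-left ↔ bottom-right diagonal).

Shapes have swapped their row and column positions — what was in the top-right is now in the bottom-left — a diagonal reflection.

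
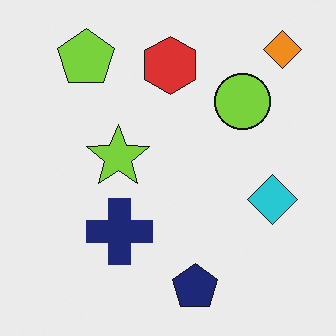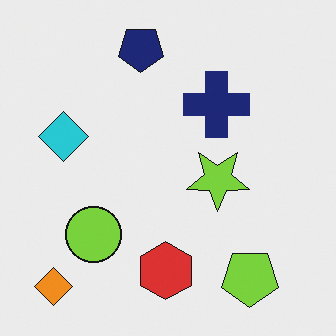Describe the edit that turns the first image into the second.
The second image is the first rotated 180°.

The orange diamond sits in the top-right of the first image and the bottom-left of the second — consistent with a whole-image 180° rotation.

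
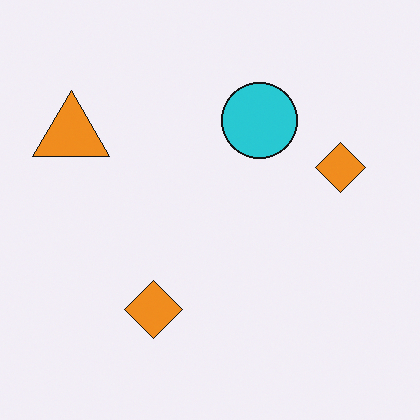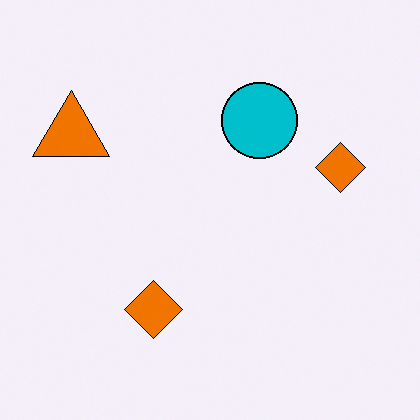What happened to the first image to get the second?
This is the original image given slightly increased contrast.

Tones are pushed away from mid-grey across the whole image — a global contrast change.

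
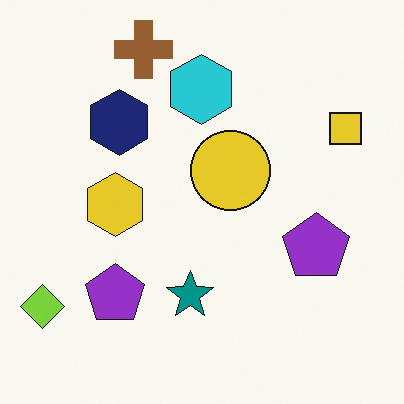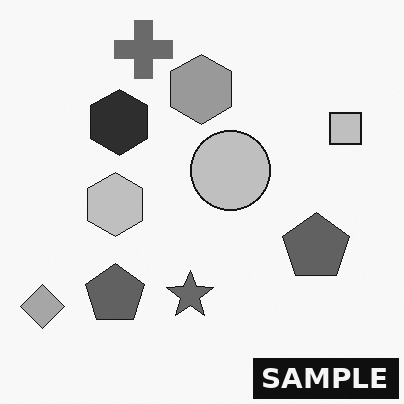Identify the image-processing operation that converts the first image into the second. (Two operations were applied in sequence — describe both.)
It was converted to grayscale, then watermarked with the text "SAMPLE" in the lower-right corner.

All color is removed — every shape is now a shade of grey. A dark label reading "SAMPLE" appears in the lower-right corner.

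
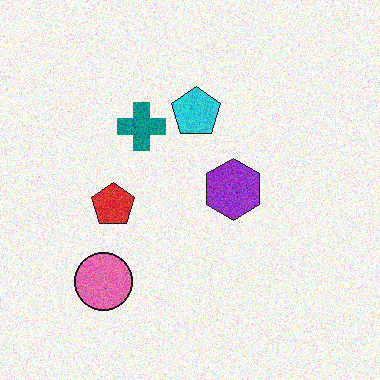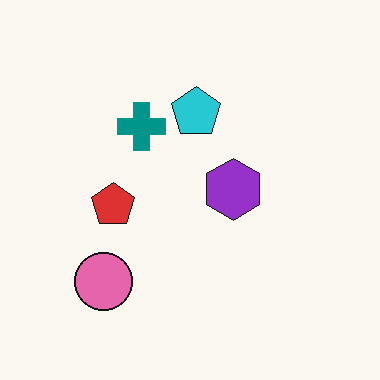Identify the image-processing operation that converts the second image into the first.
The transformation is: degraded with visible gaussian noise.

Random speckle covers the whole image, including the flat background.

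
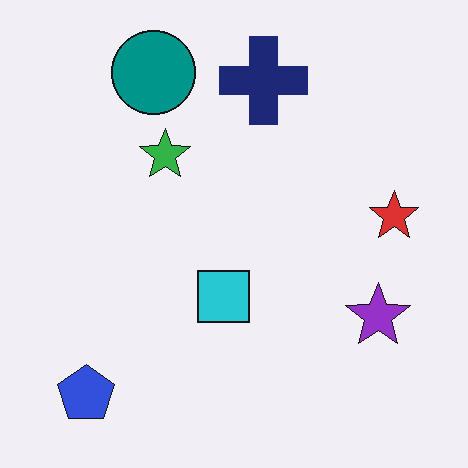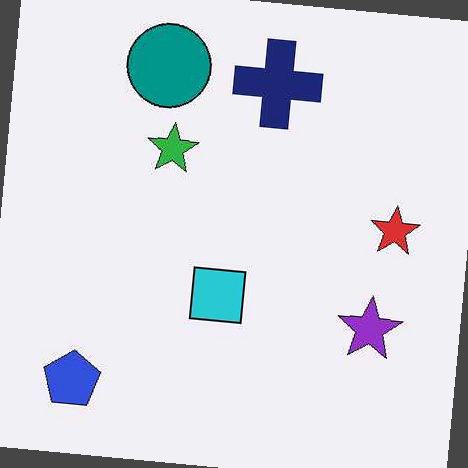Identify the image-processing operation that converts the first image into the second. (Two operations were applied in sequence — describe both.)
The second image is the first given moderate JPEG compression, then rotated clockwise by a few degrees.

Blocky 8×8 compression artifacts appear around shape edges and the flat background shows ringing — characteristic JPEG degradation. Every shape is tilted by the same angle and the image corners show triangular fill wedges — a whole-image rotation by a non-right angle.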